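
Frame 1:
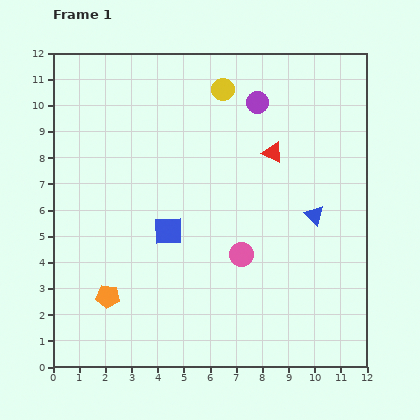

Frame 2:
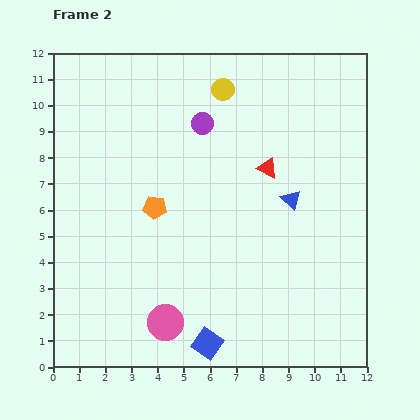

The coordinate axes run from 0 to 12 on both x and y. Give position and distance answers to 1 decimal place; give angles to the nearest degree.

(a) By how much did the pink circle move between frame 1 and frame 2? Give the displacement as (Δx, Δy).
(-2.9, -2.6)

The pink circle was at (7.2, 4.3) in frame 1 and (4.3, 1.7) in frame 2.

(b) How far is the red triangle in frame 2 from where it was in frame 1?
0.6

The red triangle moved from (8.4, 8.2) to (8.2, 7.6), a distance of √(0.2² + 0.6²) ≈ 0.6.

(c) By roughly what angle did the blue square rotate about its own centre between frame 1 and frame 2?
35° clockwise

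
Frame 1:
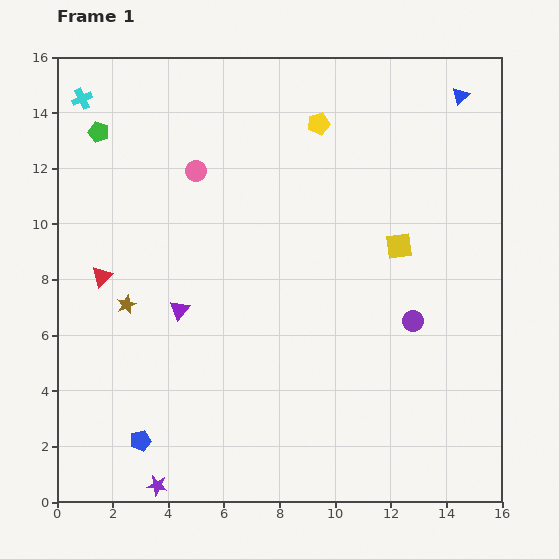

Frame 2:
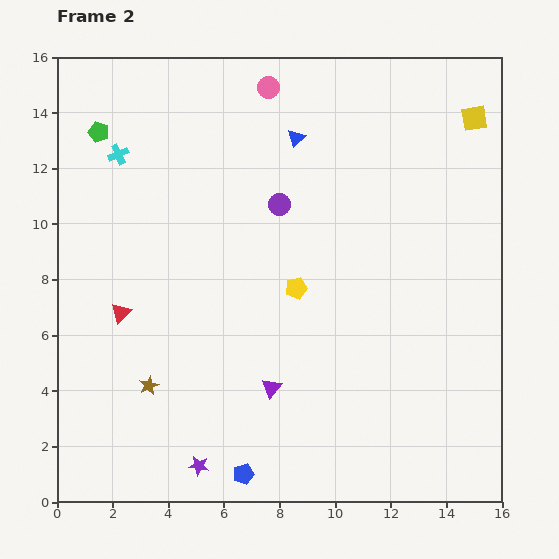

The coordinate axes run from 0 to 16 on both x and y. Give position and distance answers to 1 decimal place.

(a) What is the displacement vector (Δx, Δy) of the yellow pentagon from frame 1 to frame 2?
(-0.8, -5.9)

The yellow pentagon was at (9.4, 13.6) in frame 1 and (8.6, 7.7) in frame 2.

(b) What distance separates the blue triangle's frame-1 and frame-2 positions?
6.1

The blue triangle moved from (14.5, 14.6) to (8.6, 13.1), a distance of √(5.9² + 1.5²) ≈ 6.1.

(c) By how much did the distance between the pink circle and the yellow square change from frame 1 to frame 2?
-0.3

Distance in frame 1: 7.8. Distance in frame 2: 7.5.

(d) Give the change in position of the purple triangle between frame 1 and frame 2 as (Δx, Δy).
(3.3, -2.8)

The purple triangle was at (4.4, 6.9) in frame 1 and (7.7, 4.1) in frame 2.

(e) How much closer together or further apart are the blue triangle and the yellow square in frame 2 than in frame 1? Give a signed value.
+0.6

Distance in frame 1: 5.8. Distance in frame 2: 6.4.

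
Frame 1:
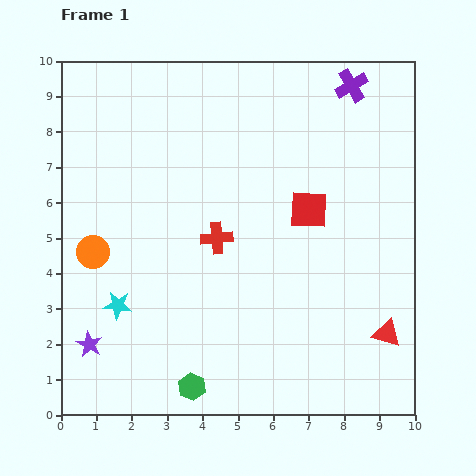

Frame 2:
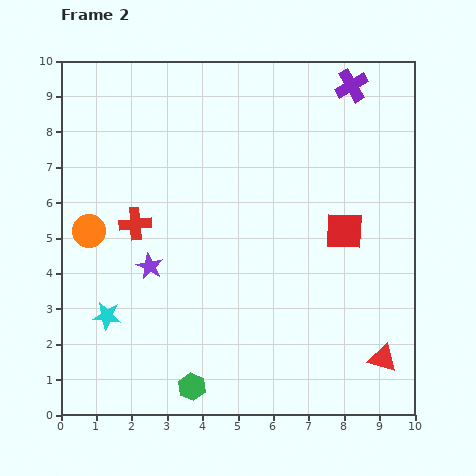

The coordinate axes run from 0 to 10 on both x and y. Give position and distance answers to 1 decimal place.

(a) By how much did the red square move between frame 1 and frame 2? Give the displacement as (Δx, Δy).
(1.0, -0.6)

The red square was at (7.0, 5.8) in frame 1 and (8.0, 5.2) in frame 2.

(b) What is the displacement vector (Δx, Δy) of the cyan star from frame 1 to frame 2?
(-0.3, -0.3)

The cyan star was at (1.6, 3.1) in frame 1 and (1.3, 2.8) in frame 2.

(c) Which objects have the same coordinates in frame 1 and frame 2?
the purple cross, the green hexagon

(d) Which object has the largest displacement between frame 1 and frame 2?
the purple star

(moved 2.8; next 2.3)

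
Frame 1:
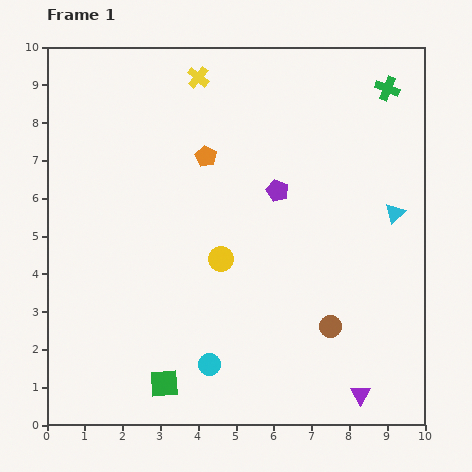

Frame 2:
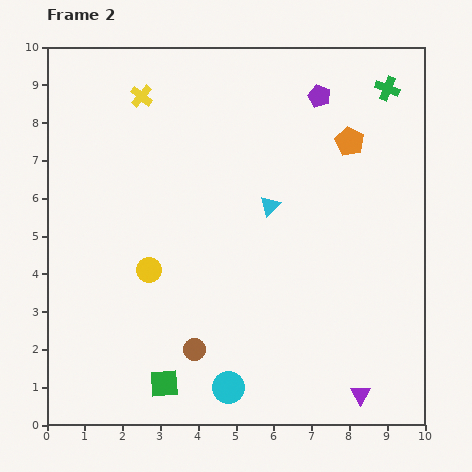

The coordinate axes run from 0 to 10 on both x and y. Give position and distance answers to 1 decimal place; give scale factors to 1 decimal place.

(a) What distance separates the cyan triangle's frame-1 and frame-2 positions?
3.3

The cyan triangle moved from (9.2, 5.6) to (5.9, 5.8), a distance of √(3.3² + 0.2²) ≈ 3.3.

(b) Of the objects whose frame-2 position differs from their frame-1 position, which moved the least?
the cyan circle

(moved 0.8)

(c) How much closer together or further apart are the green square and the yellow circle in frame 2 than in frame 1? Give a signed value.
-0.6

Distance in frame 1: 3.6. Distance in frame 2: 3.0.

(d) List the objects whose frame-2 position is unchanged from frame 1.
the green square, the purple triangle, the green cross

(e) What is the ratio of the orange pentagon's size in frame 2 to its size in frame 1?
1.3×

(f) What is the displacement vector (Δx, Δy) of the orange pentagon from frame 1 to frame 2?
(3.8, 0.4)

The orange pentagon was at (4.2, 7.1) in frame 1 and (8.0, 7.5) in frame 2.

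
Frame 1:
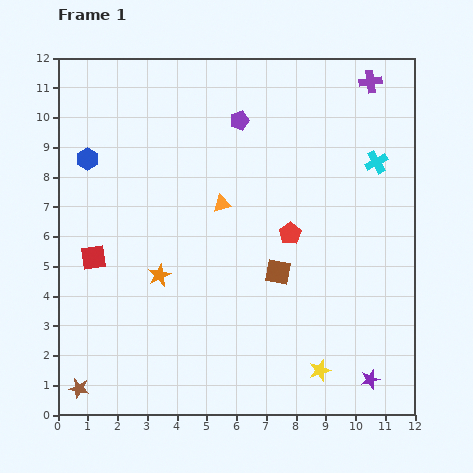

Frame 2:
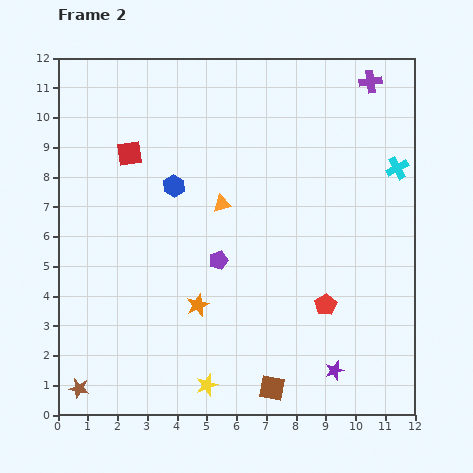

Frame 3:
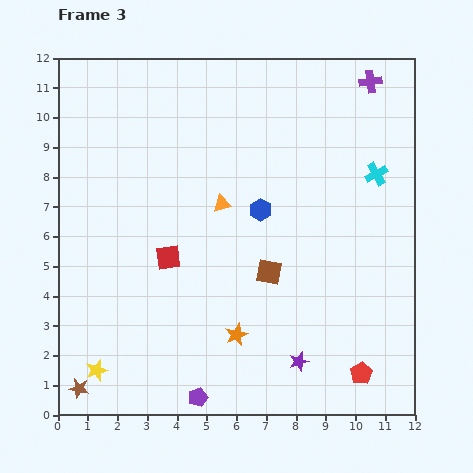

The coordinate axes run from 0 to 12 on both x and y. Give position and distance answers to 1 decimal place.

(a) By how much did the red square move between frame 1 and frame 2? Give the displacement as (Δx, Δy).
(1.2, 3.5)

The red square was at (1.2, 5.3) in frame 1 and (2.4, 8.8) in frame 2.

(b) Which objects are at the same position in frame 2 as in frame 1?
the purple cross, the orange triangle, the brown star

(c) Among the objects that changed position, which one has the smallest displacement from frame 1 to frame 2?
the cyan cross

(moved 0.7)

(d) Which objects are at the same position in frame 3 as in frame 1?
the purple cross, the orange triangle, the brown star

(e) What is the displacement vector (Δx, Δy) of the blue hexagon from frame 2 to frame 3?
(2.9, -0.8)

The blue hexagon was at (3.9, 7.7) in frame 2 and (6.8, 6.9) in frame 3.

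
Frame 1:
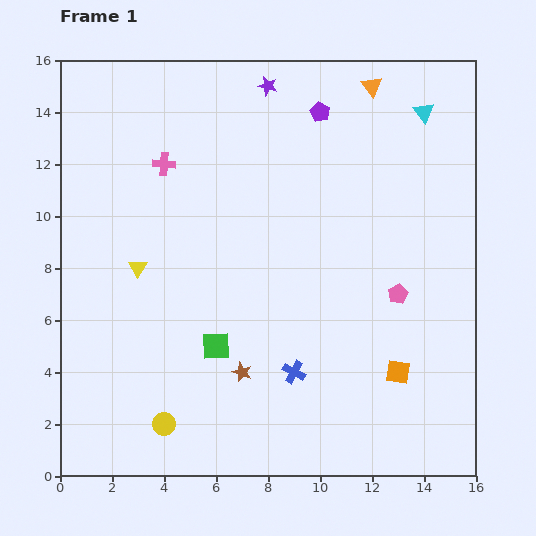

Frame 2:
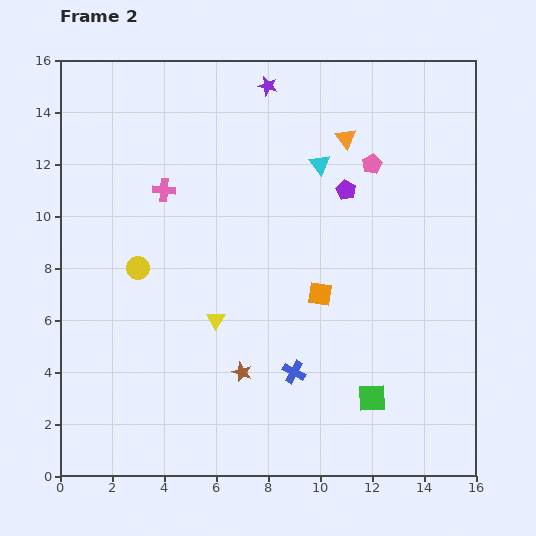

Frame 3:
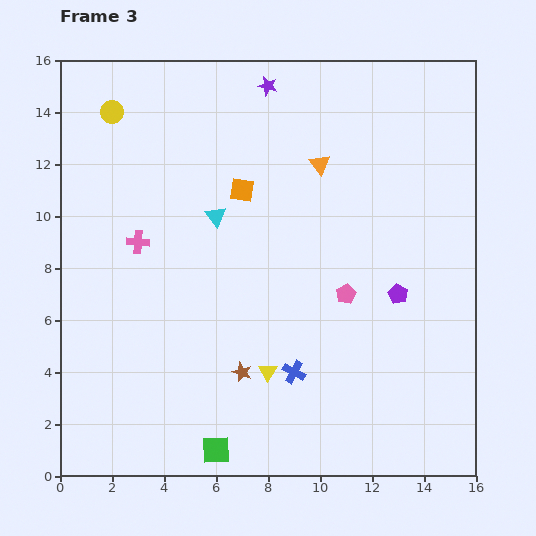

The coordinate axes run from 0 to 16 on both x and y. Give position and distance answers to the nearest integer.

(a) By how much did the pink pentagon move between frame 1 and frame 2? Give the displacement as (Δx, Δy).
(-1, 5)

The pink pentagon was at (13, 7) in frame 1 and (12, 12) in frame 2.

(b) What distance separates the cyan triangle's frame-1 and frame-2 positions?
4

The cyan triangle moved from (14, 14) to (10, 12), a distance of √(4² + 2²) ≈ 4.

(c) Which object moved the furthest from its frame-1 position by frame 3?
the yellow circle

(moved 12; next 9)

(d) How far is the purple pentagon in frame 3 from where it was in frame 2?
4

The purple pentagon moved from (11, 11) to (13, 7), a distance of √(2² + 4²) ≈ 4.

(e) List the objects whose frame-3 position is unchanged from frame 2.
the brown star, the purple star, the blue cross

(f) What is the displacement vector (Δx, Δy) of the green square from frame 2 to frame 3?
(-6, -2)

The green square was at (12, 3) in frame 2 and (6, 1) in frame 3.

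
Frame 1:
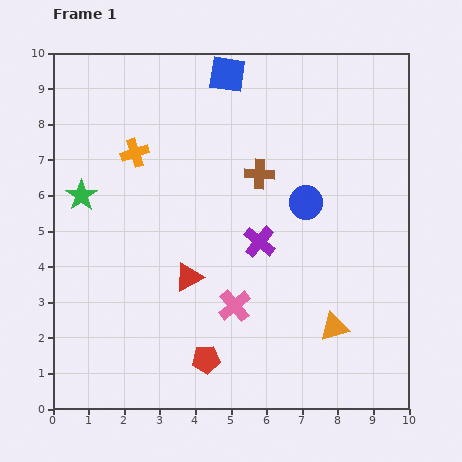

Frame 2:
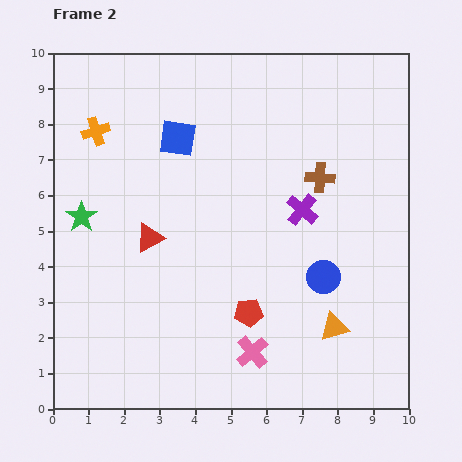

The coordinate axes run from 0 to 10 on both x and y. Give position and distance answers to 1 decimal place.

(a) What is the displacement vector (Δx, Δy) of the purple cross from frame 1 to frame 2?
(1.2, 0.9)

The purple cross was at (5.8, 4.7) in frame 1 and (7.0, 5.6) in frame 2.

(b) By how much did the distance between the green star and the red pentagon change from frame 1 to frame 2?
-0.4

Distance in frame 1: 5.8. Distance in frame 2: 5.4.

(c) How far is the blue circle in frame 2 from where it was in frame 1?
2.2

The blue circle moved from (7.1, 5.8) to (7.6, 3.7), a distance of √(0.5² + 2.1²) ≈ 2.2.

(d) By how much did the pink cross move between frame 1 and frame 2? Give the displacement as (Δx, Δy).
(0.5, -1.3)

The pink cross was at (5.1, 2.9) in frame 1 and (5.6, 1.6) in frame 2.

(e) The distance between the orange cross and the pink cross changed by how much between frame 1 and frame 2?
+2.5

Distance in frame 1: 5.1. Distance in frame 2: 7.6.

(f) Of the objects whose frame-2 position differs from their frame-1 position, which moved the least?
the green star

(moved 0.6)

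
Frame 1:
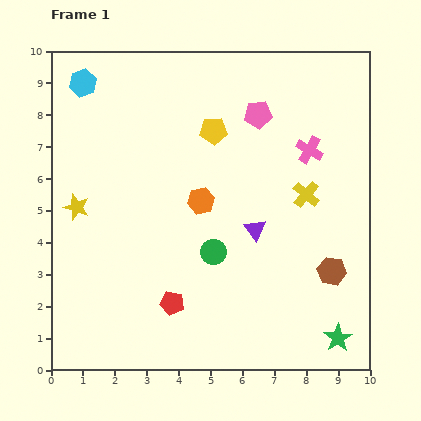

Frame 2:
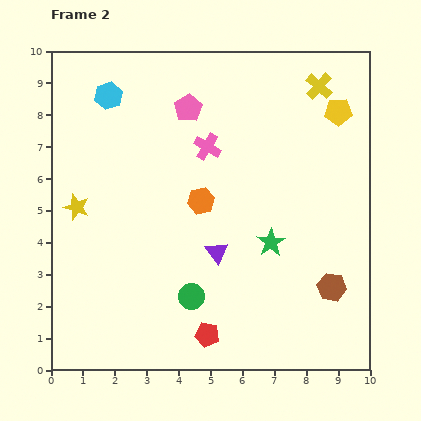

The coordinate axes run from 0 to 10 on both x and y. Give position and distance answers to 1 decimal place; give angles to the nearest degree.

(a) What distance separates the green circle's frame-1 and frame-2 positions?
1.6

The green circle moved from (5.1, 3.7) to (4.4, 2.3), a distance of √(0.7² + 1.4²) ≈ 1.6.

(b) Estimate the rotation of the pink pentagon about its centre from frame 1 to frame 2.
26° counter-clockwise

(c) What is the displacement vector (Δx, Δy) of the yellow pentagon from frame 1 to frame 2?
(3.9, 0.6)

The yellow pentagon was at (5.1, 7.5) in frame 1 and (9.0, 8.1) in frame 2.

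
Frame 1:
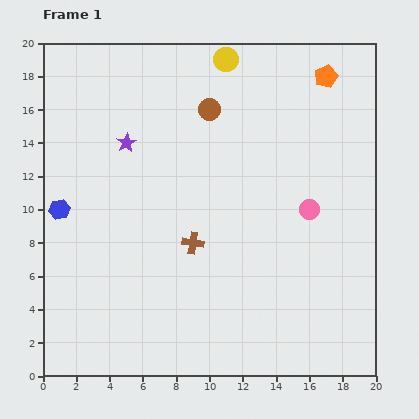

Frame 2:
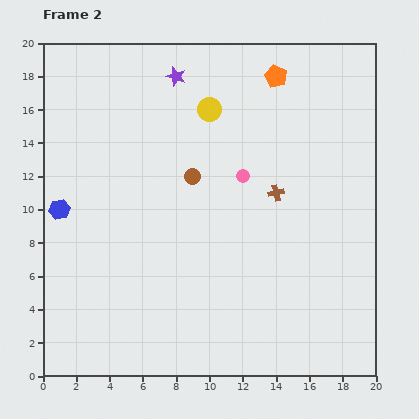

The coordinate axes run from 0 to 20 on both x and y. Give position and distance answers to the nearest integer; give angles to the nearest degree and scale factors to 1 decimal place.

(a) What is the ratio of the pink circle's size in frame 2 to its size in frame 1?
0.7×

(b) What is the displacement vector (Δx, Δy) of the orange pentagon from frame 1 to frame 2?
(-3, 0)

The orange pentagon was at (17, 18) in frame 1 and (14, 18) in frame 2.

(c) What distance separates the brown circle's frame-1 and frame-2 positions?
4

The brown circle moved from (10, 16) to (9, 12), a distance of √(1² + 4²) ≈ 4.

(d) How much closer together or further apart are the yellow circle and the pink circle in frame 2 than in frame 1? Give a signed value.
-6

Distance in frame 1: 10. Distance in frame 2: 4.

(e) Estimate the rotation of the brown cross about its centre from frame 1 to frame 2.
20° counter-clockwise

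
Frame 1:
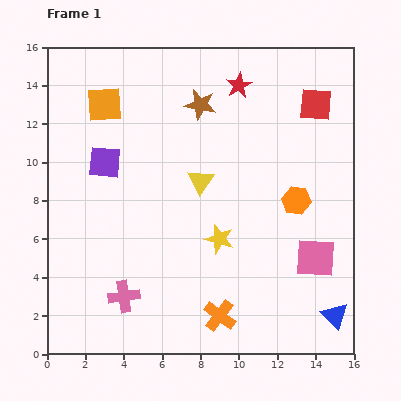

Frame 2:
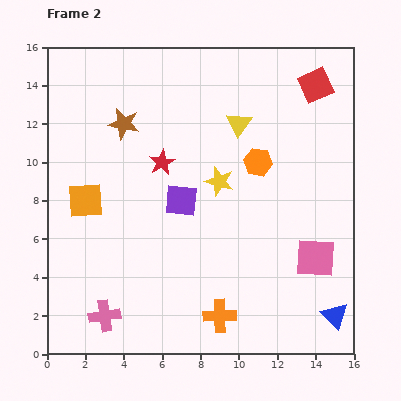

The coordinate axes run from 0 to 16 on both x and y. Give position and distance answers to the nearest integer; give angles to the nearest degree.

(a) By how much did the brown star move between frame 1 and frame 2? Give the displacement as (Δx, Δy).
(-4, -1)

The brown star was at (8, 13) in frame 1 and (4, 12) in frame 2.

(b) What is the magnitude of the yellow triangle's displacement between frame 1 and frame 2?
4

The yellow triangle moved from (8, 9) to (10, 12), a distance of √(2² + 3²) ≈ 4.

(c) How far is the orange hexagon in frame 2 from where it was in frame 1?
3

The orange hexagon moved from (13, 8) to (11, 10), a distance of √(2² + 2²) ≈ 3.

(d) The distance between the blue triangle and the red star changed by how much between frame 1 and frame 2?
-1

Distance in frame 1: 13. Distance in frame 2: 12.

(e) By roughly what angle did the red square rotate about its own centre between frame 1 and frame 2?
30° counter-clockwise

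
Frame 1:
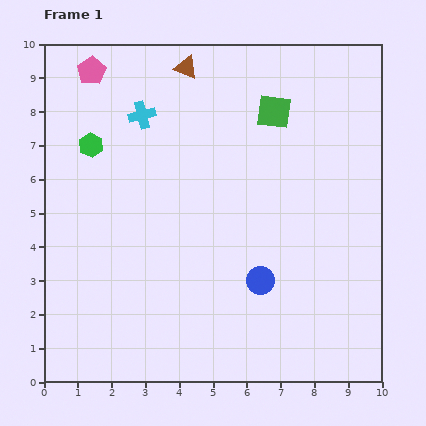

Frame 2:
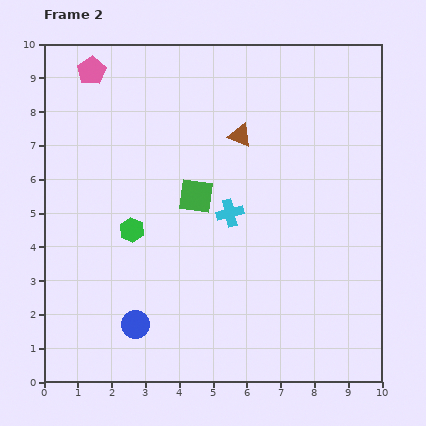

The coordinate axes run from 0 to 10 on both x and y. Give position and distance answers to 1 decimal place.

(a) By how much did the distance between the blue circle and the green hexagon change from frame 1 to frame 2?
-3.6

Distance in frame 1: 6.4. Distance in frame 2: 2.8.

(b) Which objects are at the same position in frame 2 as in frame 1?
the pink pentagon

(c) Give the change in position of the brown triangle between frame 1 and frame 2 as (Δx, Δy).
(1.6, -2.0)

The brown triangle was at (4.2, 9.3) in frame 1 and (5.8, 7.3) in frame 2.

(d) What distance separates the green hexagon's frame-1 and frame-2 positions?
2.8

The green hexagon moved from (1.4, 7.0) to (2.6, 4.5), a distance of √(1.2² + 2.5²) ≈ 2.8.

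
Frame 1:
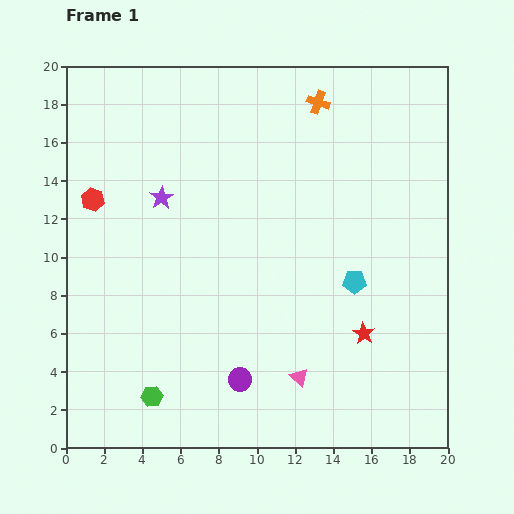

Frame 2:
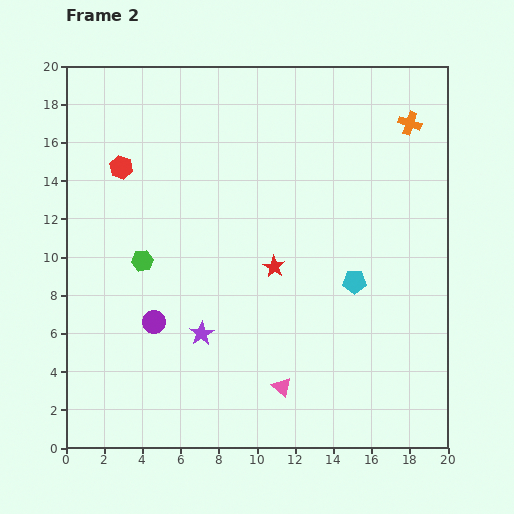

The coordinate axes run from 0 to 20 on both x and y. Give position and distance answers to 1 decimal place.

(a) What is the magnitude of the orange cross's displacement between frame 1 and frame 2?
4.9

The orange cross moved from (13.2, 18.1) to (18.0, 17.0), a distance of √(4.8² + 1.1²) ≈ 4.9.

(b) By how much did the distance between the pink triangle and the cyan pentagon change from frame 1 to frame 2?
+0.9

Distance in frame 1: 5.8. Distance in frame 2: 6.7.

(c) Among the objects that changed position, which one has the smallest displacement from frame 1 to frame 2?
the pink triangle

(moved 1.0)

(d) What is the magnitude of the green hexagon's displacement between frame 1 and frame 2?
7.1

The green hexagon moved from (4.5, 2.7) to (4.0, 9.8), a distance of √(0.5² + 7.1²) ≈ 7.1.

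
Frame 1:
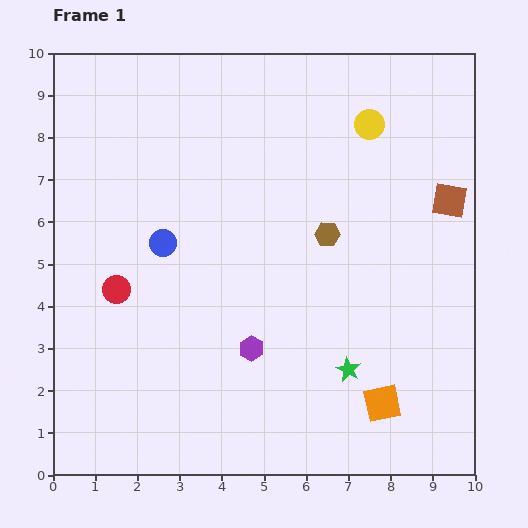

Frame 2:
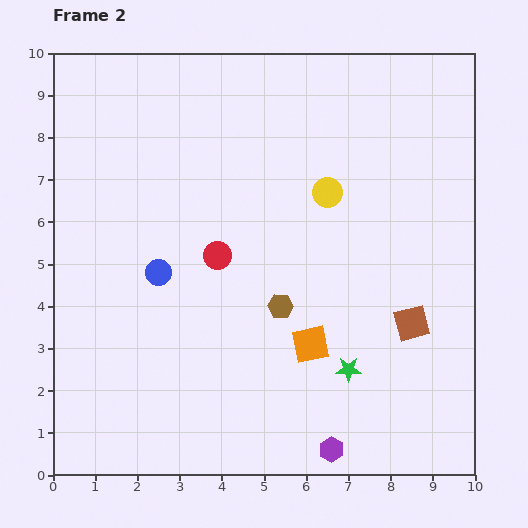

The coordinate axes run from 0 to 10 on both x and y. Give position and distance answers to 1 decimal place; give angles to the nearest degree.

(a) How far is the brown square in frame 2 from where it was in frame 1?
3.0

The brown square moved from (9.4, 6.5) to (8.5, 3.6), a distance of √(0.9² + 2.9²) ≈ 3.0.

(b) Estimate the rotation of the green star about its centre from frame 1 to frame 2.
26° counter-clockwise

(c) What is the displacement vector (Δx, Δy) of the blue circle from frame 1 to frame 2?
(-0.1, -0.7)

The blue circle was at (2.6, 5.5) in frame 1 and (2.5, 4.8) in frame 2.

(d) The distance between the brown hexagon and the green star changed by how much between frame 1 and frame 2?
-1.0

Distance in frame 1: 3.2. Distance in frame 2: 2.2.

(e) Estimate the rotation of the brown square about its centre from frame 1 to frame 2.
24° counter-clockwise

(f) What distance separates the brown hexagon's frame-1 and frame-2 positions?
2.0

The brown hexagon moved from (6.5, 5.7) to (5.4, 4.0), a distance of √(1.1² + 1.7²) ≈ 2.0.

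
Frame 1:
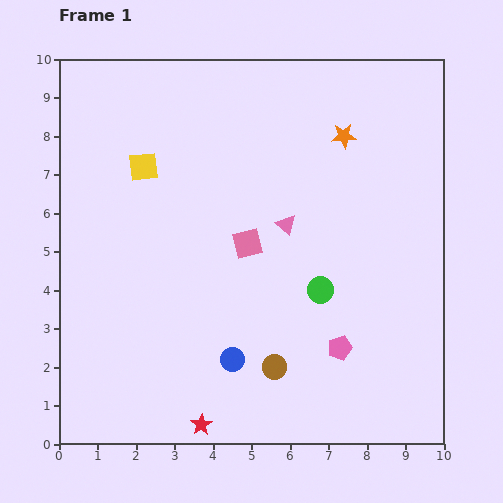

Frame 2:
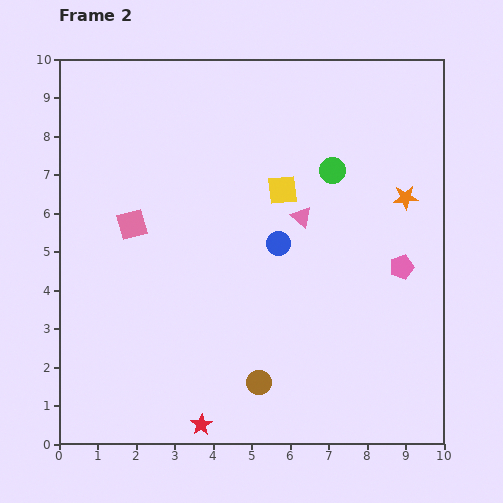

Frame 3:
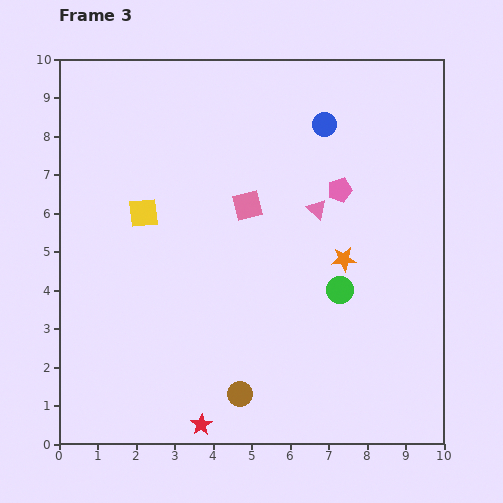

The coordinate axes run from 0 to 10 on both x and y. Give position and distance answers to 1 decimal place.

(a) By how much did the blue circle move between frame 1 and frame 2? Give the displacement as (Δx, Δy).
(1.2, 3.0)

The blue circle was at (4.5, 2.2) in frame 1 and (5.7, 5.2) in frame 2.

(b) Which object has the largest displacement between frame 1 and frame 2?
the yellow square

(moved 3.6; next 3.2)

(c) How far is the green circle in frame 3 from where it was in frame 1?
0.5

The green circle moved from (6.8, 4.0) to (7.3, 4.0), a distance of √(0.5² + 0.0²) ≈ 0.5.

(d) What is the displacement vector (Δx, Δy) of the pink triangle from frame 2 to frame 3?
(0.4, 0.2)

The pink triangle was at (6.3, 5.9) in frame 2 and (6.7, 6.1) in frame 3.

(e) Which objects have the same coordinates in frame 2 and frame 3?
the red star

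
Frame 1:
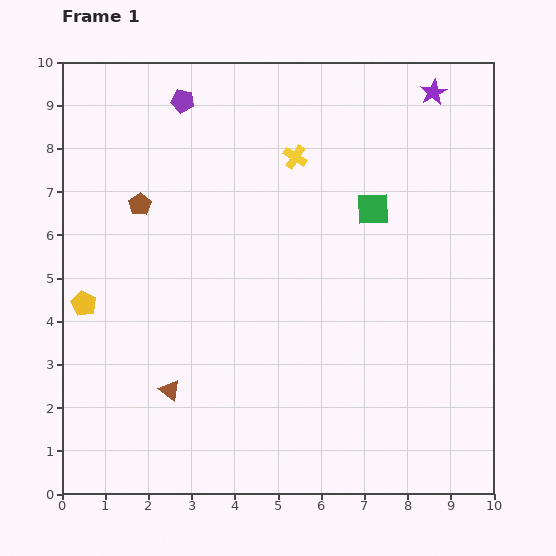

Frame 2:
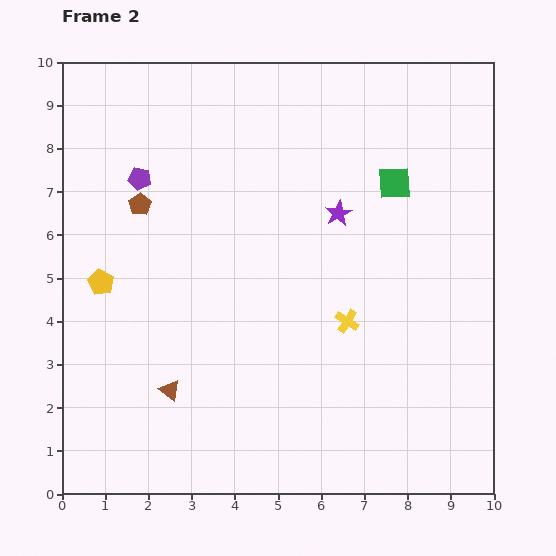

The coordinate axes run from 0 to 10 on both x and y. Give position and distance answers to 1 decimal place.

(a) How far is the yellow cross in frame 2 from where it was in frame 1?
4.0

The yellow cross moved from (5.4, 7.8) to (6.6, 4.0), a distance of √(1.2² + 3.8²) ≈ 4.0.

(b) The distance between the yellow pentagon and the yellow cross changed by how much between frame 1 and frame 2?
-0.2

Distance in frame 1: 6.0. Distance in frame 2: 5.8.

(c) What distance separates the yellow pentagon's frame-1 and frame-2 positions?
0.6

The yellow pentagon moved from (0.5, 4.4) to (0.9, 4.9), a distance of √(0.4² + 0.5²) ≈ 0.6.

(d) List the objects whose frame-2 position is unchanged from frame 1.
the brown triangle, the brown pentagon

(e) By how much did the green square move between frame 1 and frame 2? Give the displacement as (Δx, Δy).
(0.5, 0.6)

The green square was at (7.2, 6.6) in frame 1 and (7.7, 7.2) in frame 2.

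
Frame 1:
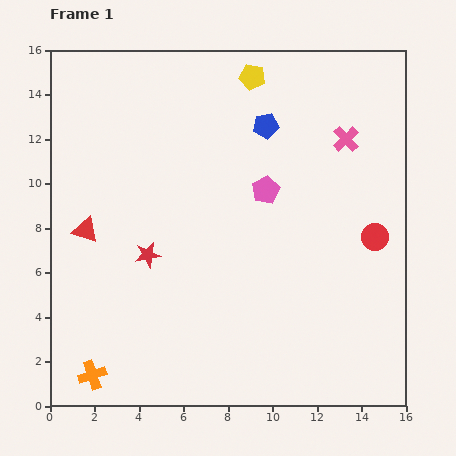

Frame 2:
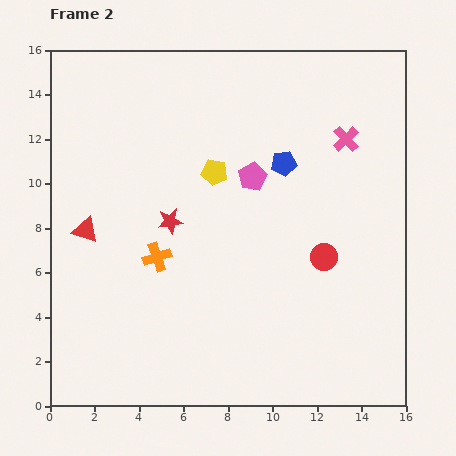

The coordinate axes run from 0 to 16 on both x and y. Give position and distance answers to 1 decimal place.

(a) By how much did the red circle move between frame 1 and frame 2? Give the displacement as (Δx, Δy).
(-2.3, -0.9)

The red circle was at (14.6, 7.6) in frame 1 and (12.3, 6.7) in frame 2.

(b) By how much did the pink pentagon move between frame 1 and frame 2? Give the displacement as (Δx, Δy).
(-0.6, 0.6)

The pink pentagon was at (9.7, 9.7) in frame 1 and (9.1, 10.3) in frame 2.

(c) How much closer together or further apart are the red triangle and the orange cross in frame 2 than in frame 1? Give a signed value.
-3.1

Distance in frame 1: 6.5. Distance in frame 2: 3.4.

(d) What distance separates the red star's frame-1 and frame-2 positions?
1.8

The red star moved from (4.4, 6.8) to (5.4, 8.3), a distance of √(1.0² + 1.5²) ≈ 1.8.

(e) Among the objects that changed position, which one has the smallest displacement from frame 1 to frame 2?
the pink pentagon

(moved 0.8)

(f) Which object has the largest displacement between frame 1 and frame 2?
the orange cross

(moved 6.0; next 4.6)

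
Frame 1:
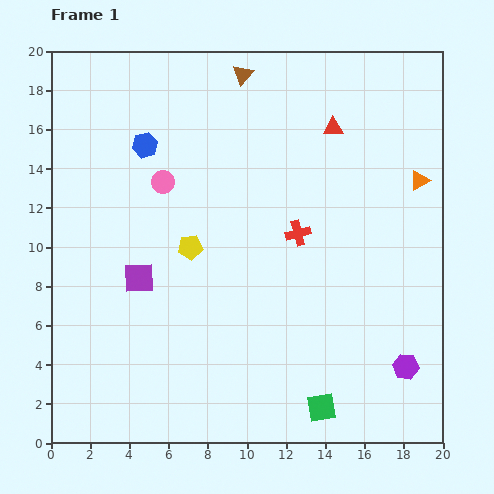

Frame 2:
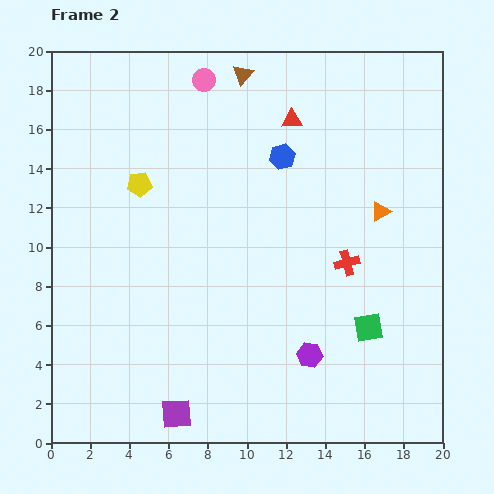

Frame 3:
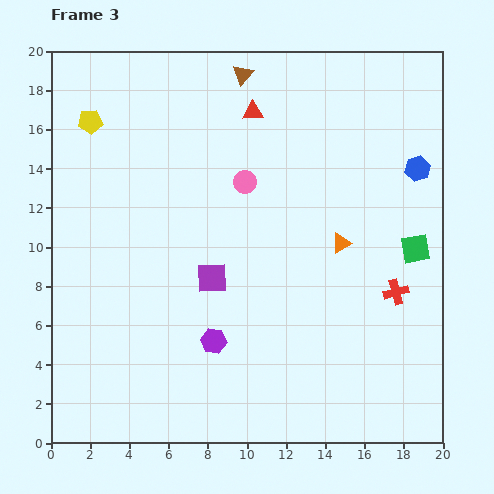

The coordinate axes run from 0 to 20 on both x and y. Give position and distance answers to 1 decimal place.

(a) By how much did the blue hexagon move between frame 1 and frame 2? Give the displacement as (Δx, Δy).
(7.0, -0.6)

The blue hexagon was at (4.8, 15.2) in frame 1 and (11.8, 14.6) in frame 2.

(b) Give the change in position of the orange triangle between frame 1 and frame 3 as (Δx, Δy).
(-4.0, -3.2)

The orange triangle was at (18.8, 13.4) in frame 1 and (14.8, 10.2) in frame 3.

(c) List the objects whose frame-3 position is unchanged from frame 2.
the brown triangle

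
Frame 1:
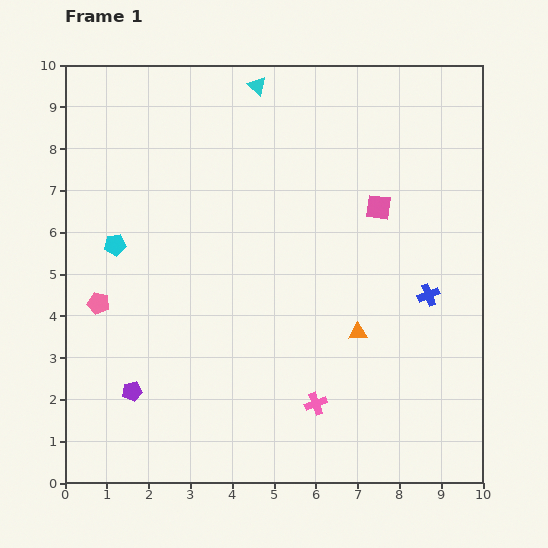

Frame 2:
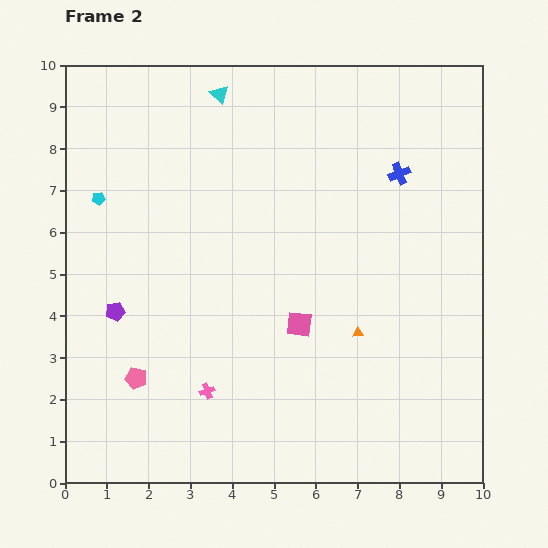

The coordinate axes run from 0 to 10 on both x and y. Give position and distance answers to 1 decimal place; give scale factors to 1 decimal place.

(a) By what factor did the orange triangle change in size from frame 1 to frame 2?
0.6×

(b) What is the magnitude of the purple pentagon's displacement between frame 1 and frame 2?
1.9

The purple pentagon moved from (1.6, 2.2) to (1.2, 4.1), a distance of √(0.4² + 1.9²) ≈ 1.9.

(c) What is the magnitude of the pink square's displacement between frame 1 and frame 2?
3.4

The pink square moved from (7.5, 6.6) to (5.6, 3.8), a distance of √(1.9² + 2.8²) ≈ 3.4.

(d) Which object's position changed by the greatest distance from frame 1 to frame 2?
the pink square

(moved 3.4; next 3.0)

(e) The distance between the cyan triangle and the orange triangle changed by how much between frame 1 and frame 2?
+0.2

Distance in frame 1: 6.4. Distance in frame 2: 6.6.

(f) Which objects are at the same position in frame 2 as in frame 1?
the orange triangle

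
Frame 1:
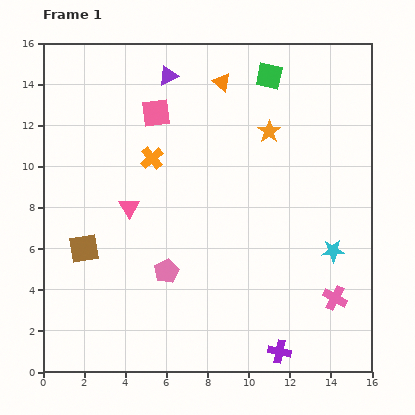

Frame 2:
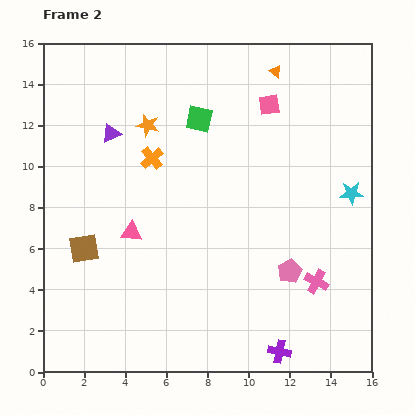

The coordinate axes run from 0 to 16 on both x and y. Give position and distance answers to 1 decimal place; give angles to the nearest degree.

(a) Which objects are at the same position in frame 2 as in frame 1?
the orange cross, the brown square, the purple cross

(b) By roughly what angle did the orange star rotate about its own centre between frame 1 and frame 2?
24° counter-clockwise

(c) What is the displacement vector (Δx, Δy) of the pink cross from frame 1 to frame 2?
(-0.9, 0.8)

The pink cross was at (14.2, 3.6) in frame 1 and (13.3, 4.4) in frame 2.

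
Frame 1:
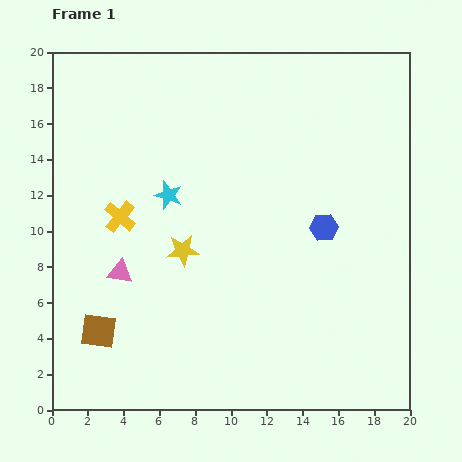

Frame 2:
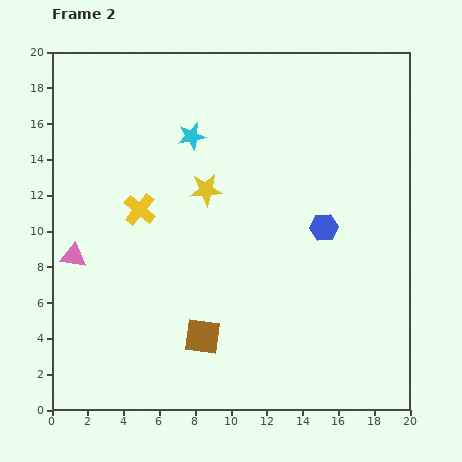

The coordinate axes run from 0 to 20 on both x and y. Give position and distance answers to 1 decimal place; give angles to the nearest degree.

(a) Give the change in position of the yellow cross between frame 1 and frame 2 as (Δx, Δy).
(1.1, 0.4)

The yellow cross was at (3.8, 10.8) in frame 1 and (4.9, 11.2) in frame 2.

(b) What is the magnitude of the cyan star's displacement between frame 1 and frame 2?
3.5

The cyan star moved from (6.5, 12.0) to (7.8, 15.3), a distance of √(1.3² + 3.3²) ≈ 3.5.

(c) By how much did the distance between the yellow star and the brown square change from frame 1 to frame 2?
+1.7

Distance in frame 1: 6.5. Distance in frame 2: 8.2.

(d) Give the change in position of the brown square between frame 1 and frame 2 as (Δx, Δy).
(5.8, -0.3)

The brown square was at (2.6, 4.4) in frame 1 and (8.4, 4.1) in frame 2.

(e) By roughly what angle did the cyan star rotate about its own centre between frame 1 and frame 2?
30° counter-clockwise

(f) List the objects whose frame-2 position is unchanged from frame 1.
the blue hexagon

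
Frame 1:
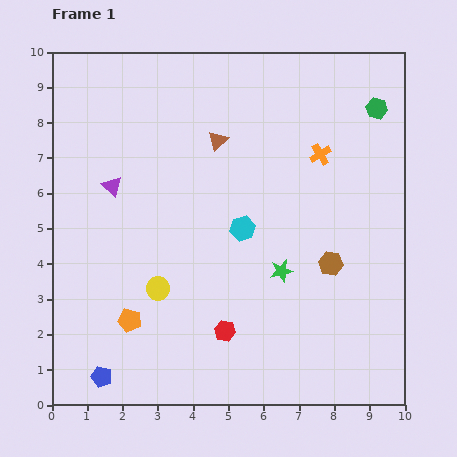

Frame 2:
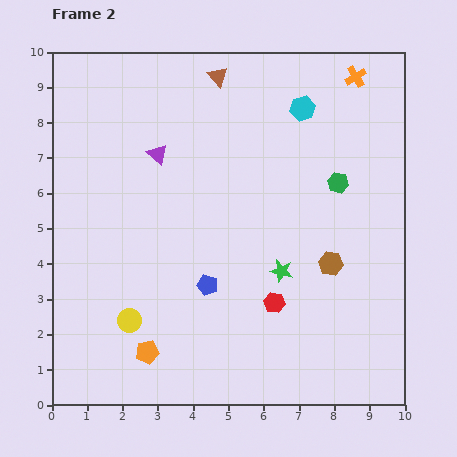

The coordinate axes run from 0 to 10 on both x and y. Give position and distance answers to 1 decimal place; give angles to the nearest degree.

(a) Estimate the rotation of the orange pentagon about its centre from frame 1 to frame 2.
24° counter-clockwise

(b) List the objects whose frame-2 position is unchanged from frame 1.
the brown hexagon, the green star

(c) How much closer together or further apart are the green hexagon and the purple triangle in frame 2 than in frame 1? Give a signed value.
-2.6

Distance in frame 1: 7.8. Distance in frame 2: 5.2.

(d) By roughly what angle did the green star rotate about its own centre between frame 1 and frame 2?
26° clockwise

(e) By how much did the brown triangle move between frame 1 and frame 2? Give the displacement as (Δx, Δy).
(0.0, 1.8)

The brown triangle was at (4.7, 7.5) in frame 1 and (4.7, 9.3) in frame 2.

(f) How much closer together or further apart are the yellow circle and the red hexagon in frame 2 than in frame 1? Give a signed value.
+1.9

Distance in frame 1: 2.2. Distance in frame 2: 4.1.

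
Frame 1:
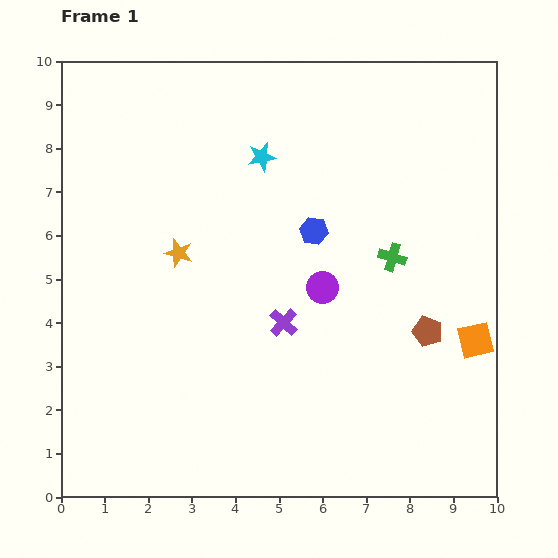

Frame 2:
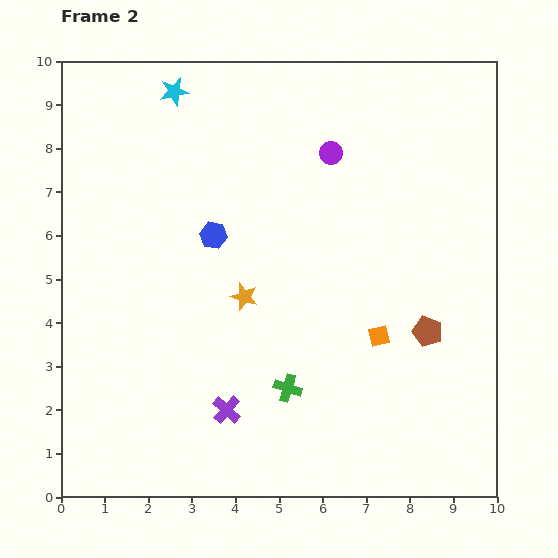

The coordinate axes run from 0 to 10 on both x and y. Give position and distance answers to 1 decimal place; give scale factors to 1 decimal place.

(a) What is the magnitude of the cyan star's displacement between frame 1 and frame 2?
2.5

The cyan star moved from (4.6, 7.8) to (2.6, 9.3), a distance of √(2.0² + 1.5²) ≈ 2.5.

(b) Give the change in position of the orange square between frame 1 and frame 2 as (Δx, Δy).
(-2.2, 0.1)

The orange square was at (9.5, 3.6) in frame 1 and (7.3, 3.7) in frame 2.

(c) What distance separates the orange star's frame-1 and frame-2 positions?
1.8

The orange star moved from (2.7, 5.6) to (4.2, 4.6), a distance of √(1.5² + 1.0²) ≈ 1.8.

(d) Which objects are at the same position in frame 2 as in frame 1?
the brown pentagon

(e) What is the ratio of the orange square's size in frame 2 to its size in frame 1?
0.6×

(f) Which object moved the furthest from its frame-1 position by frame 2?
the green cross

(moved 3.8; next 3.1)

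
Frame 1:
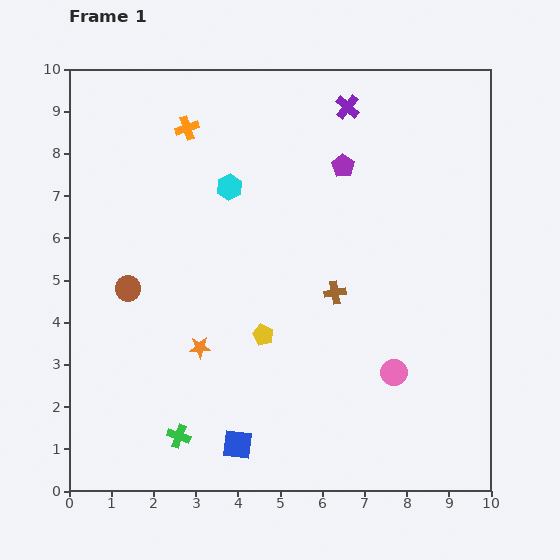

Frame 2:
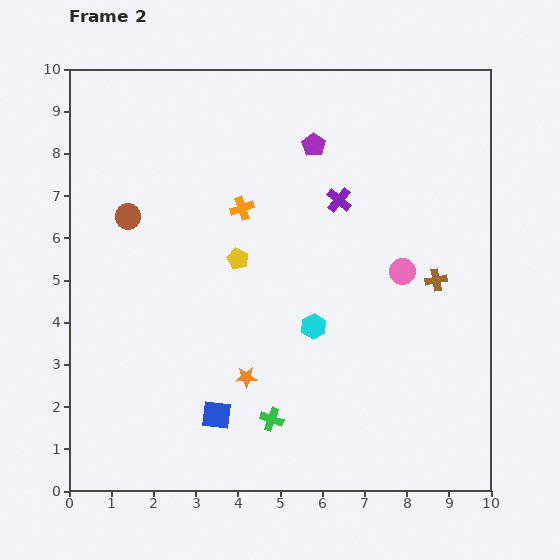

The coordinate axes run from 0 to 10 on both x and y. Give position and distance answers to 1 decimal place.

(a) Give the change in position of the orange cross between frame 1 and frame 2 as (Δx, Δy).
(1.3, -1.9)

The orange cross was at (2.8, 8.6) in frame 1 and (4.1, 6.7) in frame 2.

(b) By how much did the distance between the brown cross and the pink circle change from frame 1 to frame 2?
-1.6

Distance in frame 1: 2.4. Distance in frame 2: 0.8.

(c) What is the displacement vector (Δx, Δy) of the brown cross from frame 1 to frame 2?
(2.4, 0.3)

The brown cross was at (6.3, 4.7) in frame 1 and (8.7, 5.0) in frame 2.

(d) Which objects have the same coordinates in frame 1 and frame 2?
none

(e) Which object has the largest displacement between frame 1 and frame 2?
the cyan hexagon

(moved 3.9; next 2.4)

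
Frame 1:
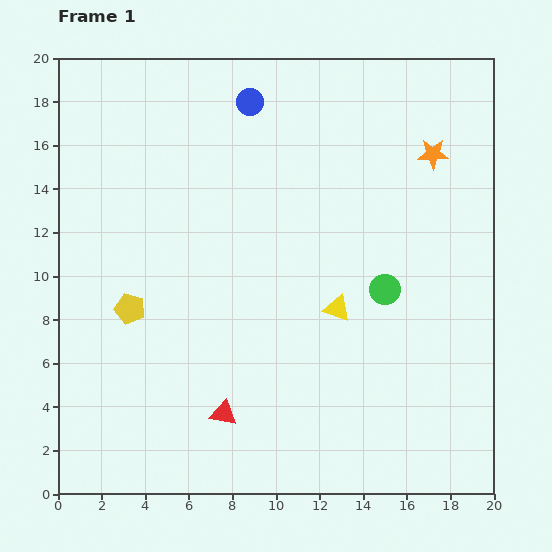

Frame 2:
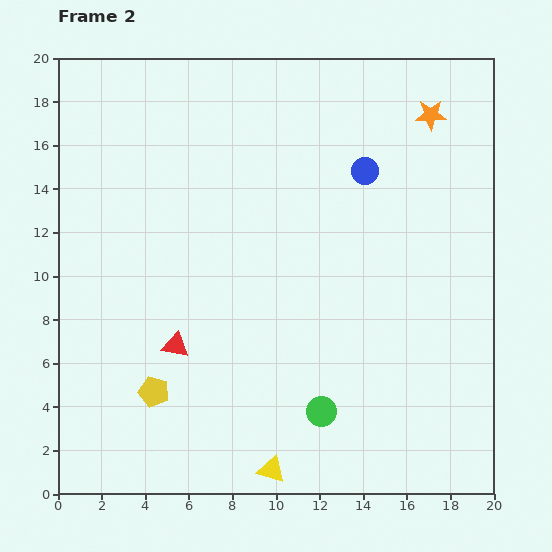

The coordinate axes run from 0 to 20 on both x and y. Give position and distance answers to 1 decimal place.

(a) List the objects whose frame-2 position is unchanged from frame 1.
none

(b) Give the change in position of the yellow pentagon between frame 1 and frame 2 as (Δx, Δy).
(1.1, -3.8)

The yellow pentagon was at (3.3, 8.5) in frame 1 and (4.4, 4.7) in frame 2.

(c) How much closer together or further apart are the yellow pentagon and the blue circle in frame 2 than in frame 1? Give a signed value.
+3.0

Distance in frame 1: 11.0. Distance in frame 2: 14.0.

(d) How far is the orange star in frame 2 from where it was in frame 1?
1.8

The orange star moved from (17.2, 15.6) to (17.1, 17.4), a distance of √(0.1² + 1.8²) ≈ 1.8.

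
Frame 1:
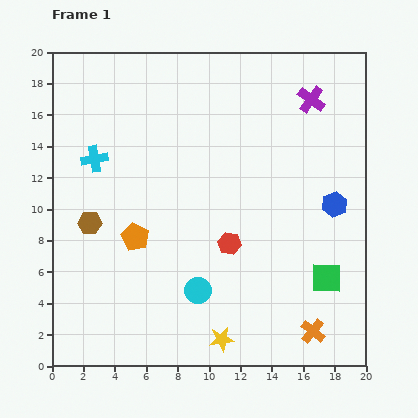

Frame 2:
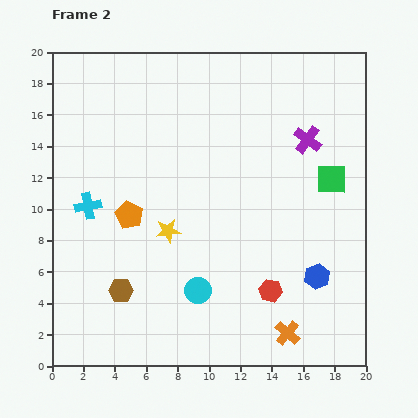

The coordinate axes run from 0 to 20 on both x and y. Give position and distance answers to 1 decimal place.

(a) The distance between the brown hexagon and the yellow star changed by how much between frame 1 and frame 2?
-6.4

Distance in frame 1: 11.2. Distance in frame 2: 4.8.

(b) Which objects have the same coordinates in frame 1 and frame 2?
the cyan circle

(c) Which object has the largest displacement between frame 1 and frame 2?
the yellow star

(moved 7.7; next 6.3)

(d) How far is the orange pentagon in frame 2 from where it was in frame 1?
1.5

The orange pentagon moved from (5.3, 8.2) to (4.9, 9.6), a distance of √(0.4² + 1.4²) ≈ 1.5.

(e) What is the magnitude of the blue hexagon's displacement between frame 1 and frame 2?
4.7

The blue hexagon moved from (18.0, 10.3) to (16.9, 5.7), a distance of √(1.1² + 4.6²) ≈ 4.7.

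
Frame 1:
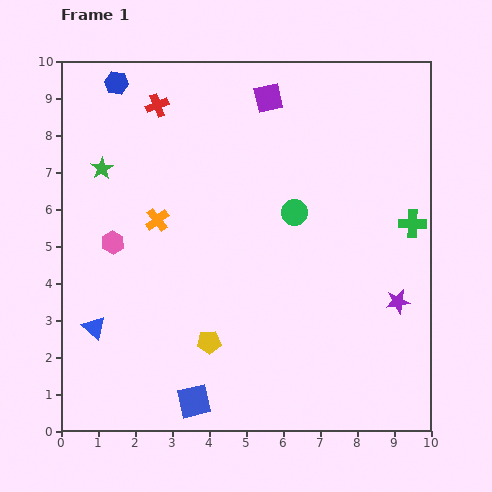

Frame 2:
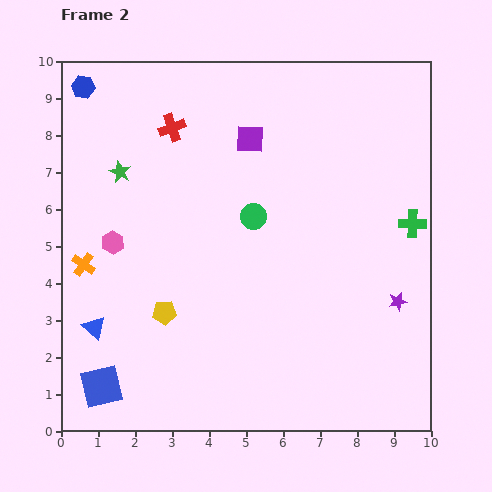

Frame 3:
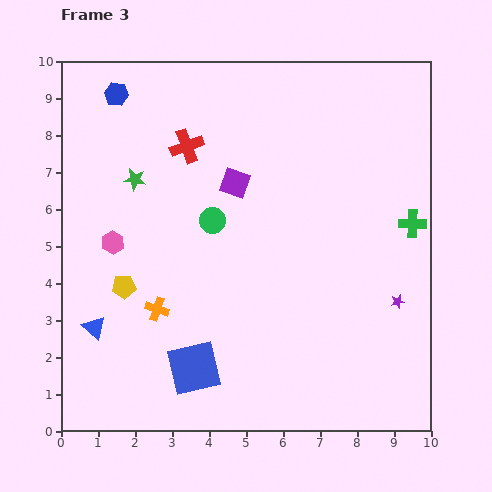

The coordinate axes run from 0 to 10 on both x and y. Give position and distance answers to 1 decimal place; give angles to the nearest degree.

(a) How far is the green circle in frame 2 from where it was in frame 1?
1.1

The green circle moved from (6.3, 5.9) to (5.2, 5.8), a distance of √(1.1² + 0.1²) ≈ 1.1.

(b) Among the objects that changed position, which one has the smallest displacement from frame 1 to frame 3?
the blue hexagon

(moved 0.3)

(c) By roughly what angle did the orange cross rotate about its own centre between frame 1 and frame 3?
34° counter-clockwise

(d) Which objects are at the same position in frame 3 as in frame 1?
the green cross, the blue triangle, the pink hexagon, the purple star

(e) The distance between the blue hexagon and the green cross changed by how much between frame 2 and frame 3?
-0.9

Distance in frame 2: 9.6. Distance in frame 3: 8.7.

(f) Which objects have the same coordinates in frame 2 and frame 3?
the green cross, the blue triangle, the pink hexagon, the purple star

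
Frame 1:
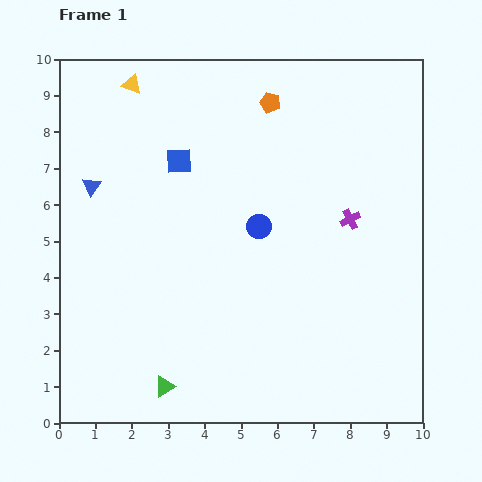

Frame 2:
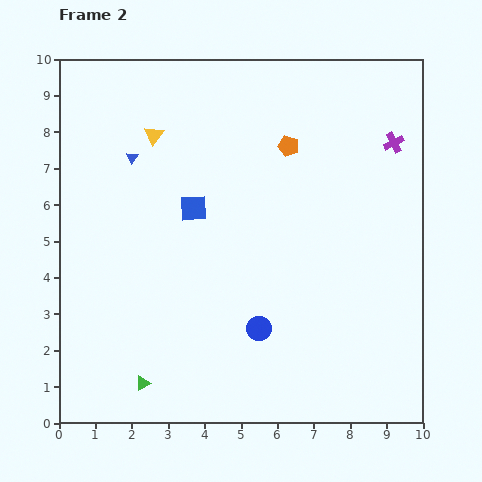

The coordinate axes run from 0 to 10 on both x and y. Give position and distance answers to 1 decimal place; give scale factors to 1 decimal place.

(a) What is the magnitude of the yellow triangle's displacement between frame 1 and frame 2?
1.5

The yellow triangle moved from (2.0, 9.3) to (2.6, 7.9), a distance of √(0.6² + 1.4²) ≈ 1.5.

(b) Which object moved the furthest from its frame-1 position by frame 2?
the blue circle

(moved 2.8; next 2.4)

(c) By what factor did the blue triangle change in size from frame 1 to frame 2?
0.6×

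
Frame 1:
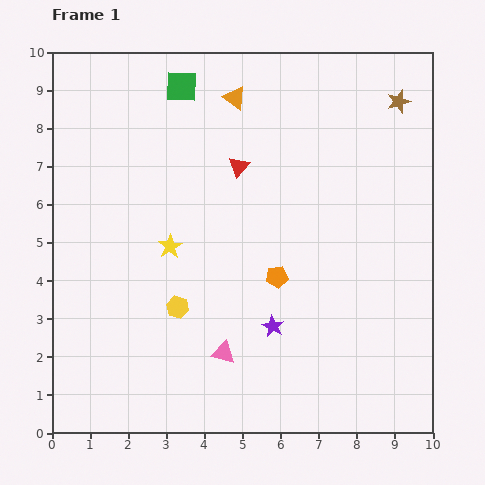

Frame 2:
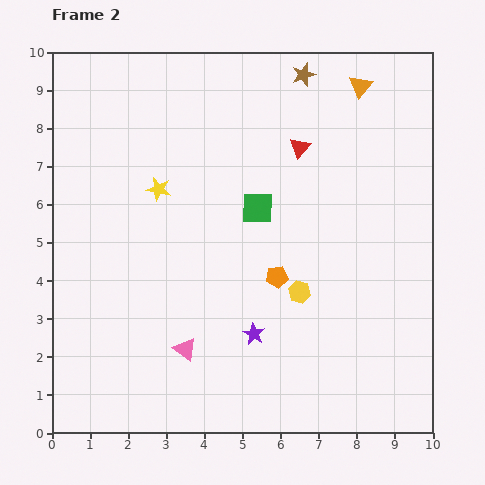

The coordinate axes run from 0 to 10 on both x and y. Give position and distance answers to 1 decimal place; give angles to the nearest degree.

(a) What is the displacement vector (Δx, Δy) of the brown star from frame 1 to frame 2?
(-2.5, 0.7)

The brown star was at (9.1, 8.7) in frame 1 and (6.6, 9.4) in frame 2.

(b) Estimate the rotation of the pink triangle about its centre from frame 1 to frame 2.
24° clockwise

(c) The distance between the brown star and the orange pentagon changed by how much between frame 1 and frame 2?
-0.3

Distance in frame 1: 5.6. Distance in frame 2: 5.3.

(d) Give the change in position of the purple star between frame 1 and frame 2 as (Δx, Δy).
(-0.5, -0.2)

The purple star was at (5.8, 2.8) in frame 1 and (5.3, 2.6) in frame 2.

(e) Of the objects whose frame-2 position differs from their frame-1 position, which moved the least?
the purple star

(moved 0.5)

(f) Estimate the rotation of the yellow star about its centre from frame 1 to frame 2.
29° counter-clockwise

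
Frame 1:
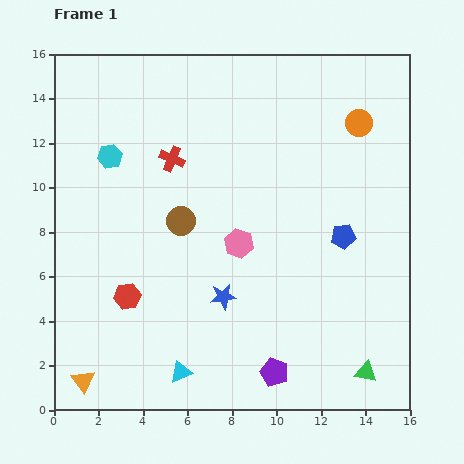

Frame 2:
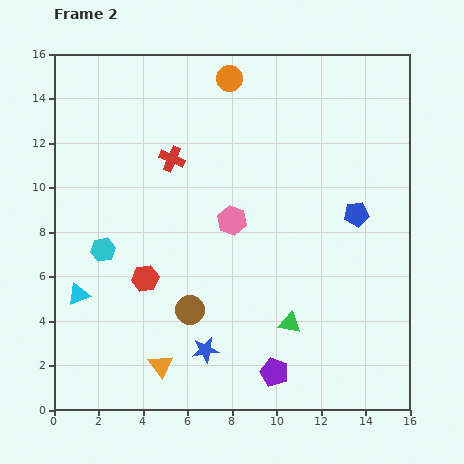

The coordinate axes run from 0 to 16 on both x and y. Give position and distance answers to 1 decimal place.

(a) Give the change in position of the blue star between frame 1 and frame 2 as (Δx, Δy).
(-0.8, -2.4)

The blue star was at (7.6, 5.1) in frame 1 and (6.8, 2.7) in frame 2.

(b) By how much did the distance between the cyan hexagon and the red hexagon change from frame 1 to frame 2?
-4.1

Distance in frame 1: 6.4. Distance in frame 2: 2.3.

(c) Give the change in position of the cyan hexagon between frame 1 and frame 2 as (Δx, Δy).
(-0.3, -4.2)

The cyan hexagon was at (2.5, 11.4) in frame 1 and (2.2, 7.2) in frame 2.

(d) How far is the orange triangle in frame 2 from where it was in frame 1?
3.6

The orange triangle moved from (1.3, 1.3) to (4.8, 2.0), a distance of √(3.5² + 0.7²) ≈ 3.6.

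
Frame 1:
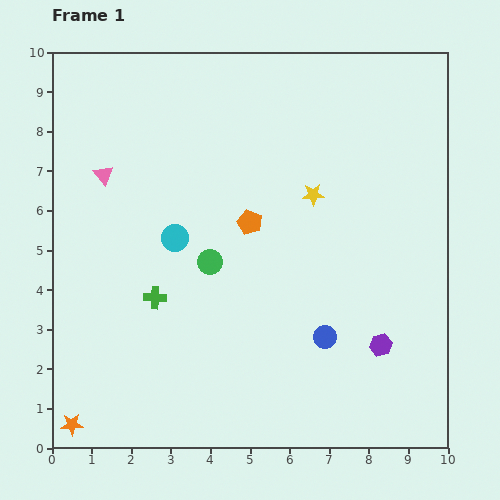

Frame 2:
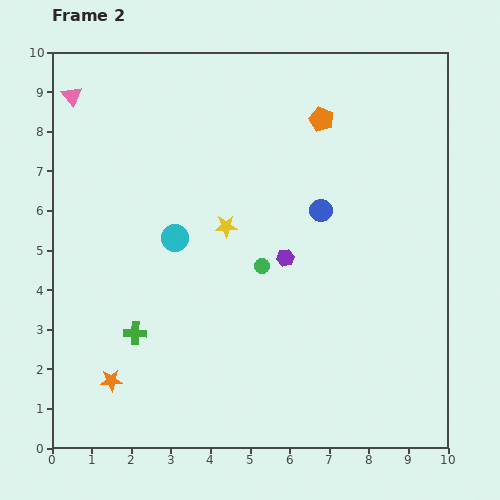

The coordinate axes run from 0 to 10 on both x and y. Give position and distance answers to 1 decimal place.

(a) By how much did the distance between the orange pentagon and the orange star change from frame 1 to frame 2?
+1.7

Distance in frame 1: 6.8. Distance in frame 2: 8.5.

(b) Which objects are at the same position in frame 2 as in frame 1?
the cyan circle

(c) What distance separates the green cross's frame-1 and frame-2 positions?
1.0

The green cross moved from (2.6, 3.8) to (2.1, 2.9), a distance of √(0.5² + 0.9²) ≈ 1.0.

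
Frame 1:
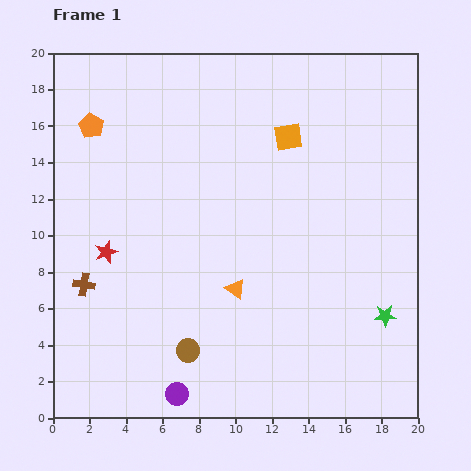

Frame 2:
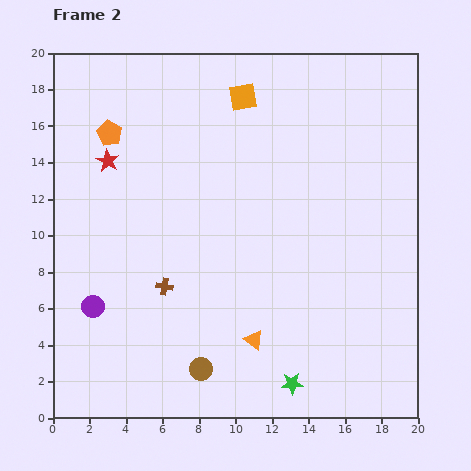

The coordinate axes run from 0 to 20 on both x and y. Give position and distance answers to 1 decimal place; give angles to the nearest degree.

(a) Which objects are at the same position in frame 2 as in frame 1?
none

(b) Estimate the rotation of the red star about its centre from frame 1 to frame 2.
23° counter-clockwise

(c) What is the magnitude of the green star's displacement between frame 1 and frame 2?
6.3

The green star moved from (18.2, 5.6) to (13.1, 1.9), a distance of √(5.1² + 3.7²) ≈ 6.3.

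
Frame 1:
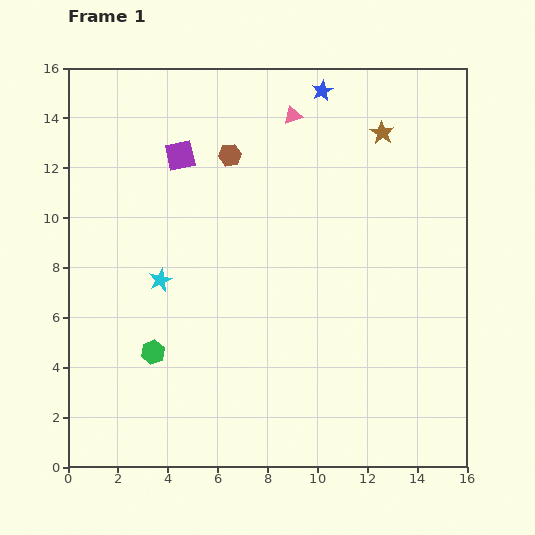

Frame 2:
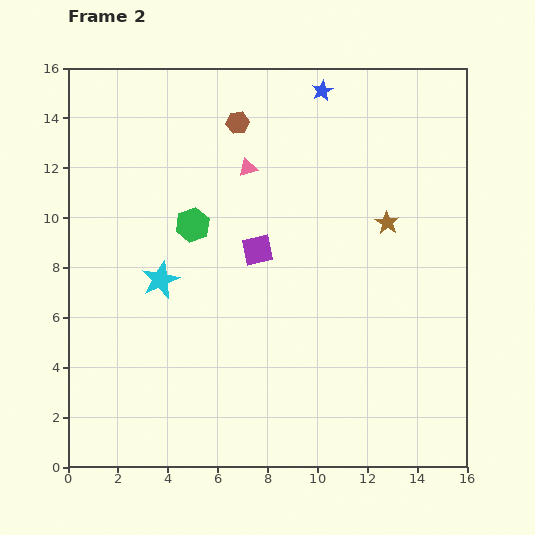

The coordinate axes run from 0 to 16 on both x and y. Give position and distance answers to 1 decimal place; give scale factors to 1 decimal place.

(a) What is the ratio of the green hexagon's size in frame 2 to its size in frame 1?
1.4×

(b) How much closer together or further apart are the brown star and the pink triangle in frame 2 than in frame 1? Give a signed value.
+2.3

Distance in frame 1: 3.7. Distance in frame 2: 6.0.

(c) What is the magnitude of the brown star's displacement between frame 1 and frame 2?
3.6

The brown star moved from (12.6, 13.4) to (12.8, 9.8), a distance of √(0.2² + 3.6²) ≈ 3.6.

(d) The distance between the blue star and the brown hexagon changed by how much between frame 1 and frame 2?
-0.9

Distance in frame 1: 4.5. Distance in frame 2: 3.6.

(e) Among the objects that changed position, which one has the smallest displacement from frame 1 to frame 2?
the brown hexagon

(moved 1.3)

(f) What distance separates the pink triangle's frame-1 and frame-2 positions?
2.8

The pink triangle moved from (9.0, 14.1) to (7.2, 12.0), a distance of √(1.8² + 2.1²) ≈ 2.8.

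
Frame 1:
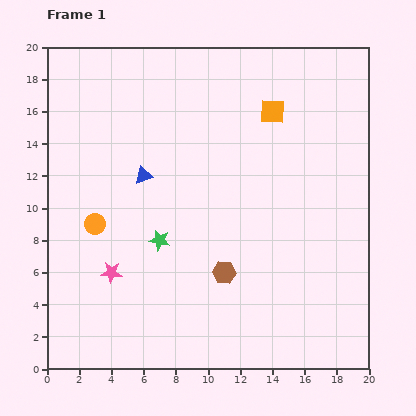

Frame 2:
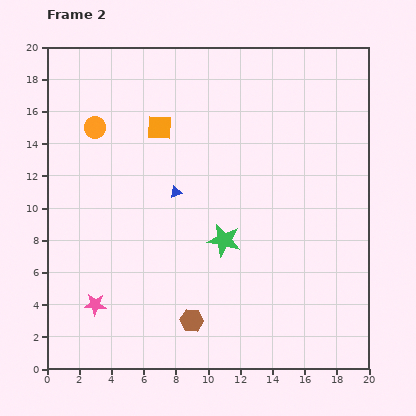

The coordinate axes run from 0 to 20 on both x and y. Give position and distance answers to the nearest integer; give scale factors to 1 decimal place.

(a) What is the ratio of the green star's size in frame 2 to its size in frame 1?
1.6×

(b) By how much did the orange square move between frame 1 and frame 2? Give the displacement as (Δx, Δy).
(-7, -1)

The orange square was at (14, 16) in frame 1 and (7, 15) in frame 2.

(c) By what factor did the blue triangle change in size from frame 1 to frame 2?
0.7×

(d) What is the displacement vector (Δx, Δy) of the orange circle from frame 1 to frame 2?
(0, 6)

The orange circle was at (3, 9) in frame 1 and (3, 15) in frame 2.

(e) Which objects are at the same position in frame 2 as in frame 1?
none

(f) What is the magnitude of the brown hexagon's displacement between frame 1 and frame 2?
4

The brown hexagon moved from (11, 6) to (9, 3), a distance of √(2² + 3²) ≈ 4.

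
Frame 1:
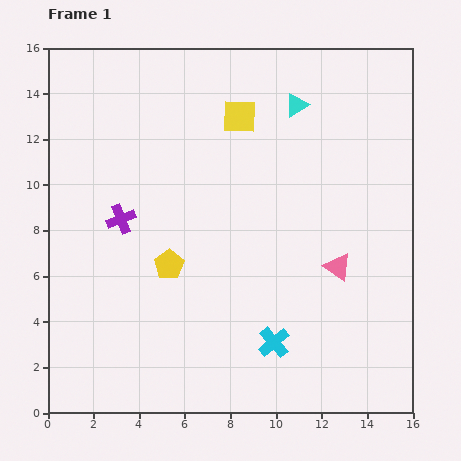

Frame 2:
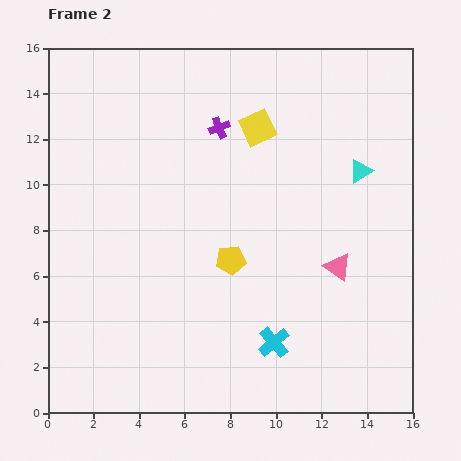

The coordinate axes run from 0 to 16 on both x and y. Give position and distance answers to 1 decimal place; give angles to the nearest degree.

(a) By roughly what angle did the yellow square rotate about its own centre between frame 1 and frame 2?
27° counter-clockwise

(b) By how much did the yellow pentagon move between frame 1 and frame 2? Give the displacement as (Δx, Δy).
(2.7, 0.2)

The yellow pentagon was at (5.3, 6.5) in frame 1 and (8.0, 6.7) in frame 2.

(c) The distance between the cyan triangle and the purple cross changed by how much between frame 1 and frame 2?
-2.7

Distance in frame 1: 9.2. Distance in frame 2: 6.5.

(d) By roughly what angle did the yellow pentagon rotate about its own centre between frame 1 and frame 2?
27° clockwise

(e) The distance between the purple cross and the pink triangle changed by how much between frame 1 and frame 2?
-1.7

Distance in frame 1: 9.7. Distance in frame 2: 8.0.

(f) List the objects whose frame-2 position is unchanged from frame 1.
the pink triangle, the cyan cross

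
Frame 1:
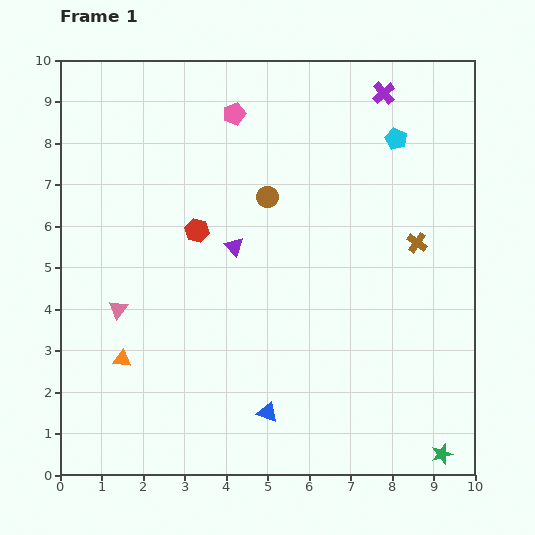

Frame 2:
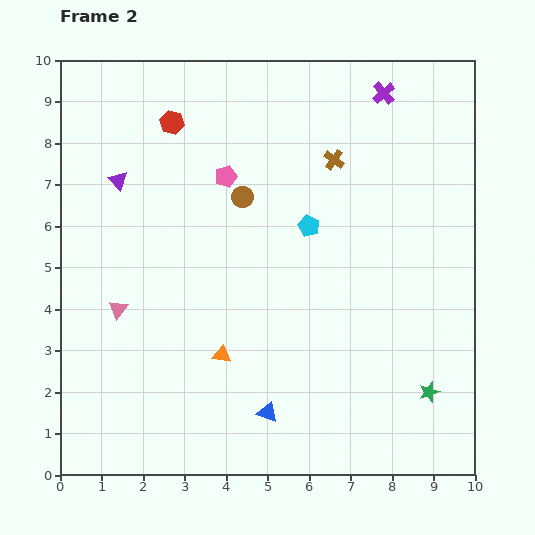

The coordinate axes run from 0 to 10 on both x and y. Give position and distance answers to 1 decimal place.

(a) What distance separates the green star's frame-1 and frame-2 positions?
1.5

The green star moved from (9.2, 0.5) to (8.9, 2.0), a distance of √(0.3² + 1.5²) ≈ 1.5.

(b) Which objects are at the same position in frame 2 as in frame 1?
the blue triangle, the purple cross, the pink triangle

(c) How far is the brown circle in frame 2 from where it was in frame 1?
0.6

The brown circle moved from (5.0, 6.7) to (4.4, 6.7), a distance of √(0.6² + 0.0²) ≈ 0.6.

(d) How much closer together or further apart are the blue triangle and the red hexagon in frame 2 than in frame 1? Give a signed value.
+2.7

Distance in frame 1: 4.7. Distance in frame 2: 7.4.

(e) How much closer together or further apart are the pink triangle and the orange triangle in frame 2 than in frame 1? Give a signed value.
+1.5

Distance in frame 1: 1.2. Distance in frame 2: 2.7.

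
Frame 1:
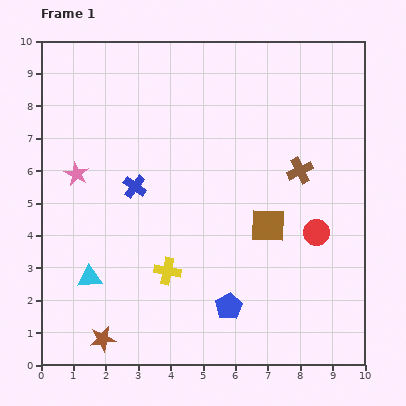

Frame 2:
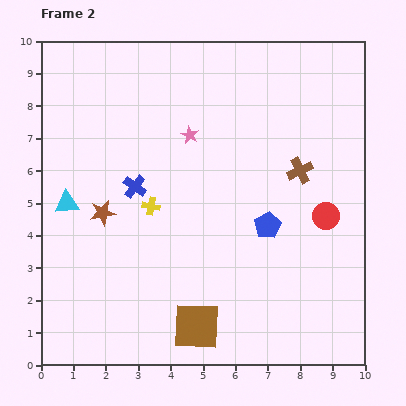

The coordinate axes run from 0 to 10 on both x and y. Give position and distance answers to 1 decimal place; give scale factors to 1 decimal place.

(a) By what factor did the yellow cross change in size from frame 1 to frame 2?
0.7×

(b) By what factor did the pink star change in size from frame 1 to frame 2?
0.7×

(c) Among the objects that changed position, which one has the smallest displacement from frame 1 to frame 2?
the red circle

(moved 0.6)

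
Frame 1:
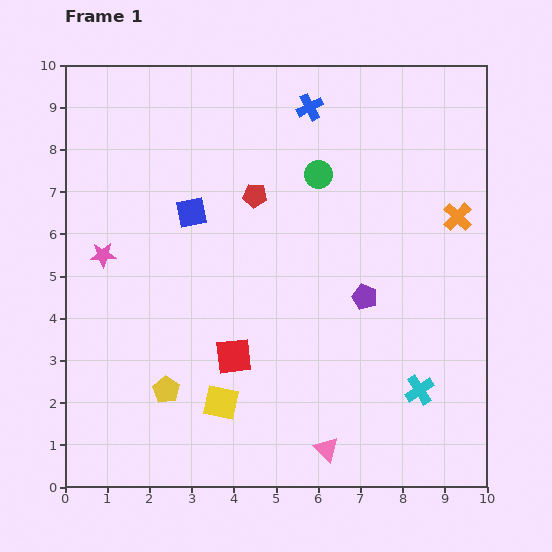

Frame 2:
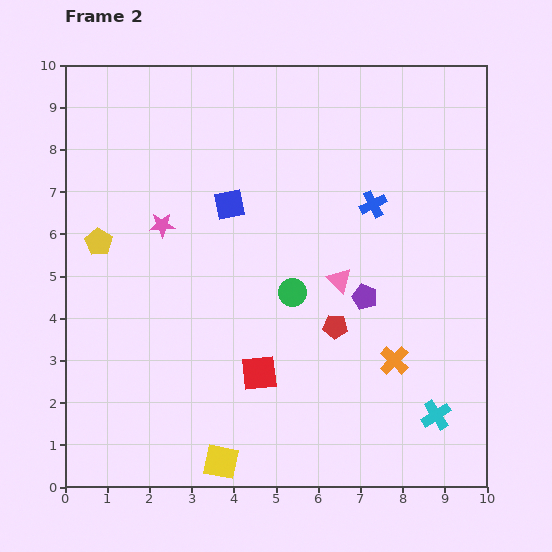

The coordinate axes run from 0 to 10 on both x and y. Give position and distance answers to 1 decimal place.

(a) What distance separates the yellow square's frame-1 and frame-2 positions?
1.4

The yellow square moved from (3.7, 2.0) to (3.7, 0.6), a distance of √(0.0² + 1.4²) ≈ 1.4.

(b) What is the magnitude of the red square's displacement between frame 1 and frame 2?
0.7

The red square moved from (4.0, 3.1) to (4.6, 2.7), a distance of √(0.6² + 0.4²) ≈ 0.7.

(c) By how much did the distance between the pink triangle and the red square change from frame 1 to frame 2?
-0.2

Distance in frame 1: 3.1. Distance in frame 2: 2.9.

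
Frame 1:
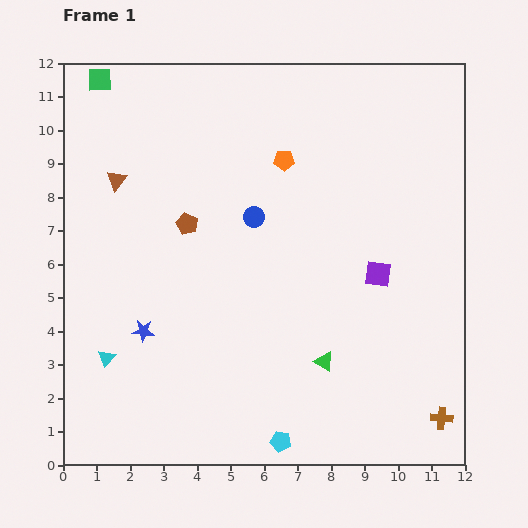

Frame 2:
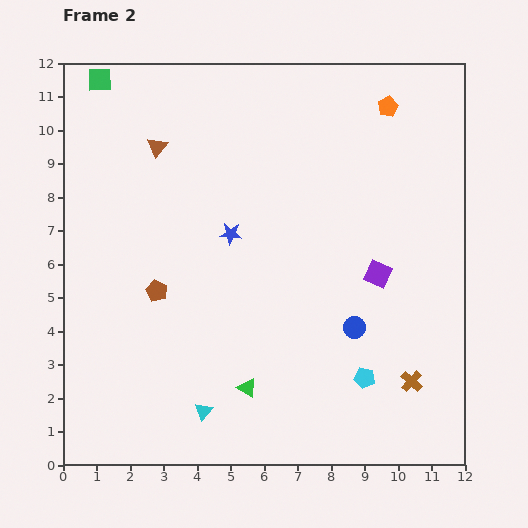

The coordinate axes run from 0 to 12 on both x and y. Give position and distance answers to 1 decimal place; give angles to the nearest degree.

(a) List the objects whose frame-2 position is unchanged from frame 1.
the purple square, the green square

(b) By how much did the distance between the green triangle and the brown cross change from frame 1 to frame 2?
+1.0

Distance in frame 1: 3.9. Distance in frame 2: 4.9.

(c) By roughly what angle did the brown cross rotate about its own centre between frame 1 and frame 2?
36° clockwise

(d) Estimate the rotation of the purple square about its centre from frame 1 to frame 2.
17° clockwise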